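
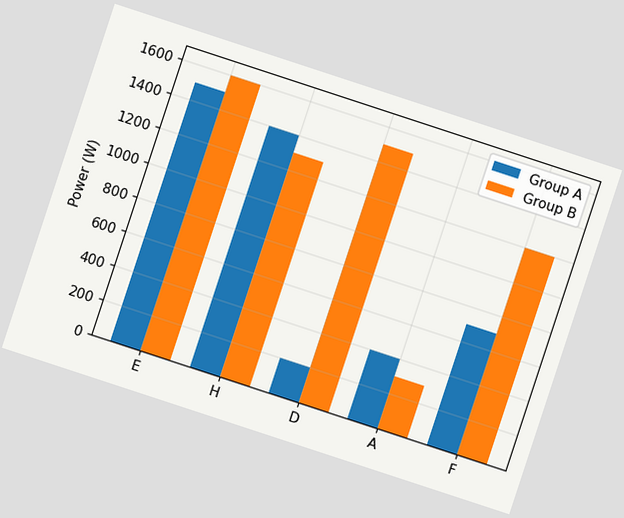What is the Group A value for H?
1400W

The chart is tilted about 18° clockwise. The Group A bar at H reaches 1400W on the y-axis.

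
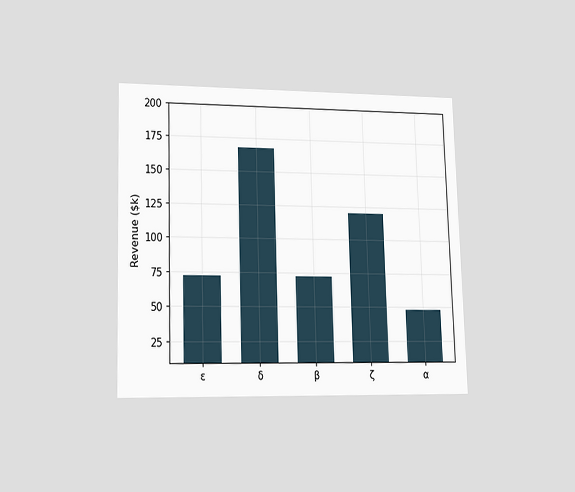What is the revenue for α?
The chart is viewed at a slight angle. Reading along the chart's y-axis, the α bar reaches $48k.

$48k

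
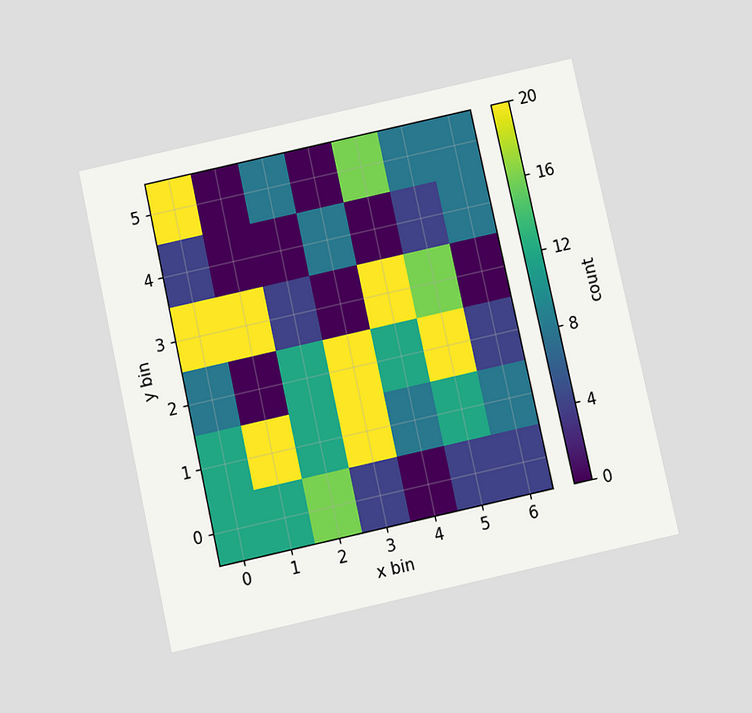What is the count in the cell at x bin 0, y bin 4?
4

The chart is tilted about 12° counter-clockwise and viewed slightly from below. Matching the cell (0, 4) against the colorbar gives 4.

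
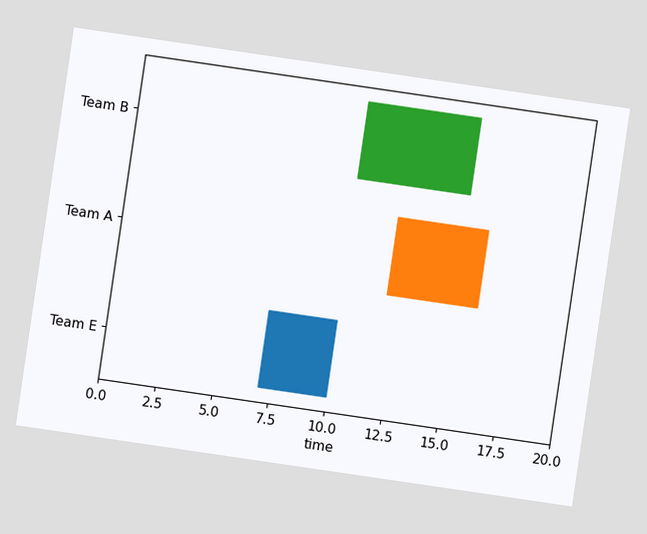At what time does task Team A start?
The chart is tilted about 8° clockwise. The Team A bar begins at t=12.

12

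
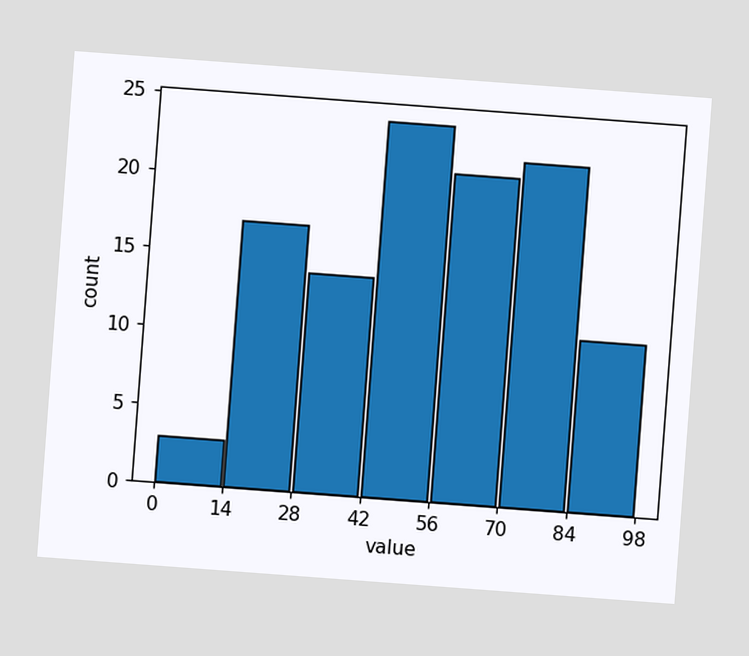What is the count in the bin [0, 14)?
The chart is tilted about 4° clockwise. The [0, 14) bin has height 3.

3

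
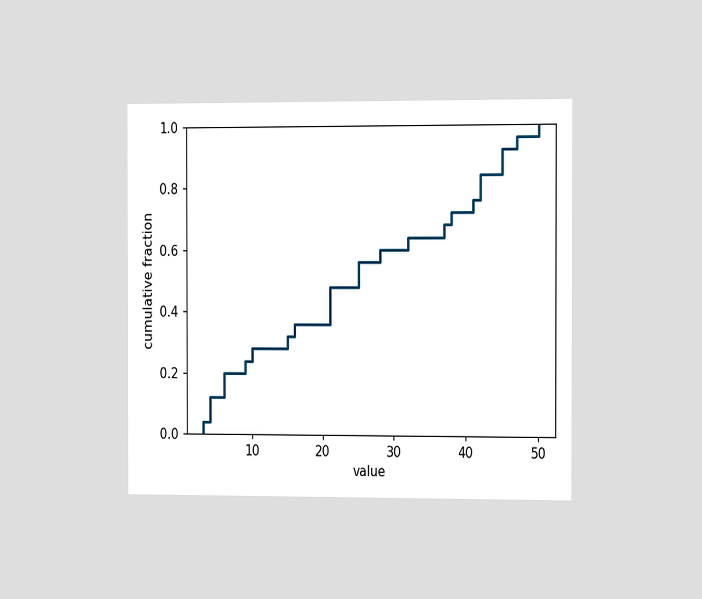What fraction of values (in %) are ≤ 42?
The chart is viewed slightly from the right. At x=42 the ECDF step is at 84%.

84%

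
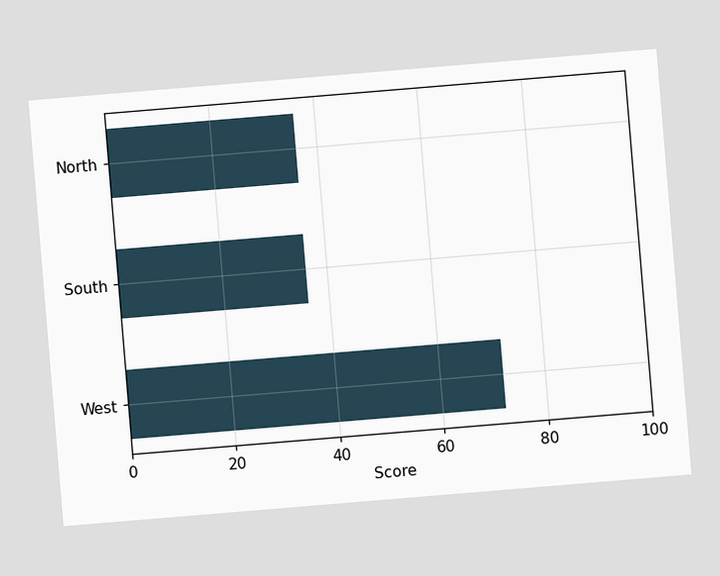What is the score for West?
The chart is tilted about 5° counter-clockwise. Reading along the chart's x-axis, the West bar reaches 72.

72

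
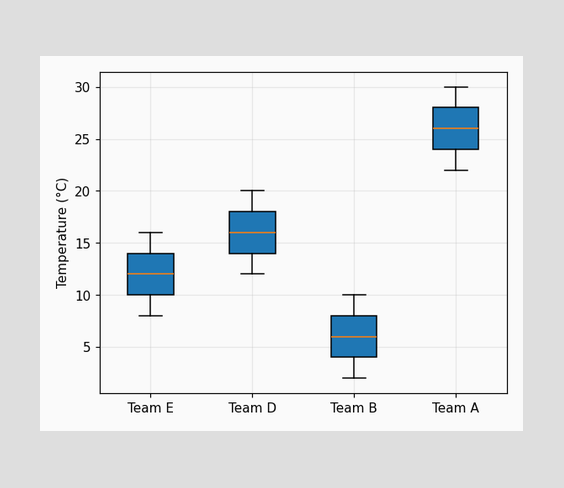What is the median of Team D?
16°C

The median line in the Team D box sits at 16°C.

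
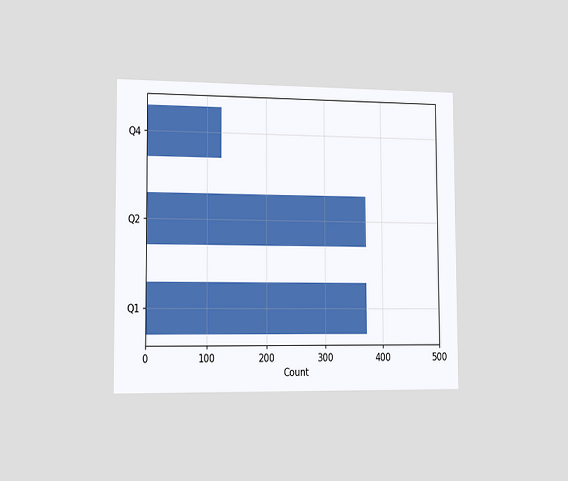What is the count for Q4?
124

The chart is viewed slightly from the left. Reading along the chart's x-axis, the Q4 bar reaches 124.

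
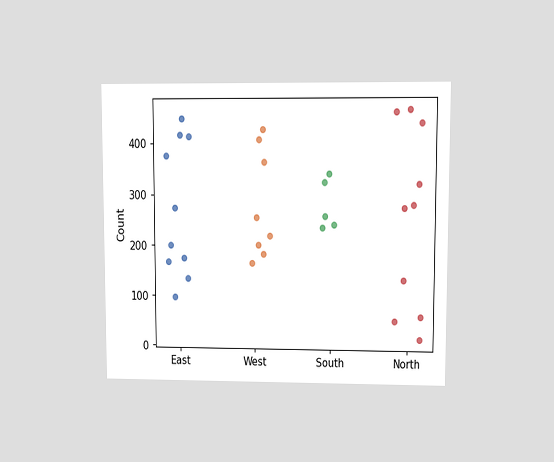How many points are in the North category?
10

The chart is viewed at a slight angle. Counting the markers in the North column gives 10.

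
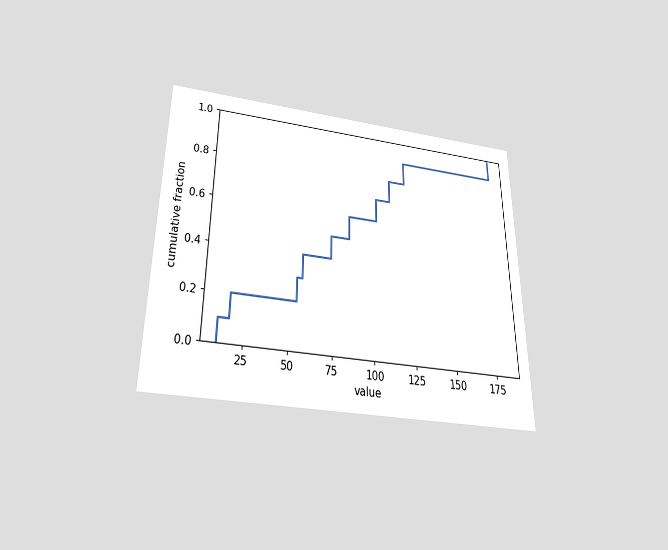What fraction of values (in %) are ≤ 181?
The chart is viewed slightly from below. At x=181 the ECDF step is at 100%.

100%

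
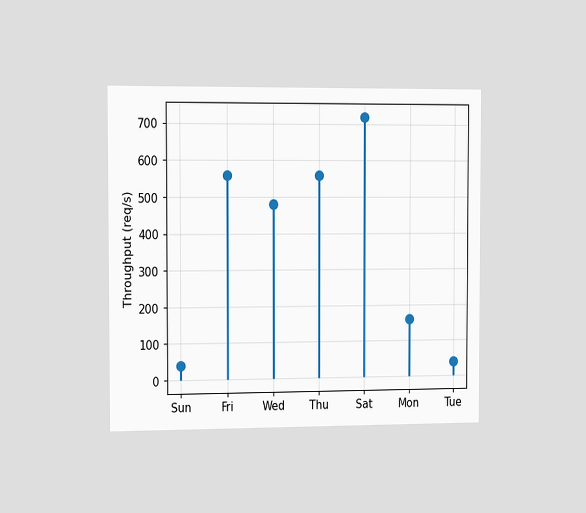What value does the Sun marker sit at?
The chart is viewed slightly from the left. The Sun marker sits at 40req/s.

40req/s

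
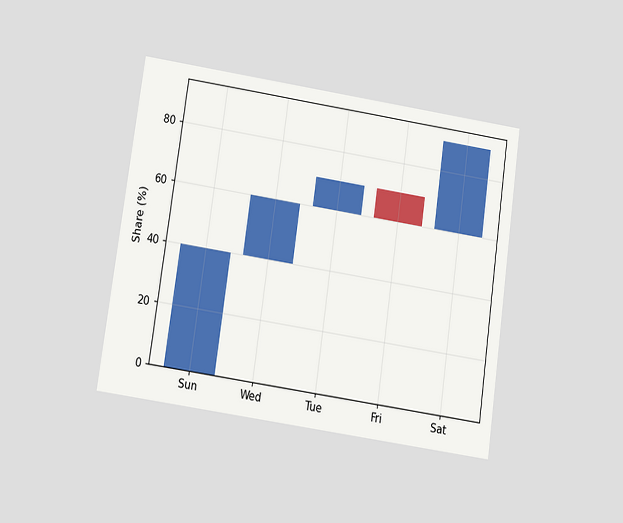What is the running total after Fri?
The chart is tilted about 8° clockwise and viewed slightly from below. After Fri the running total reaches 60%.

60%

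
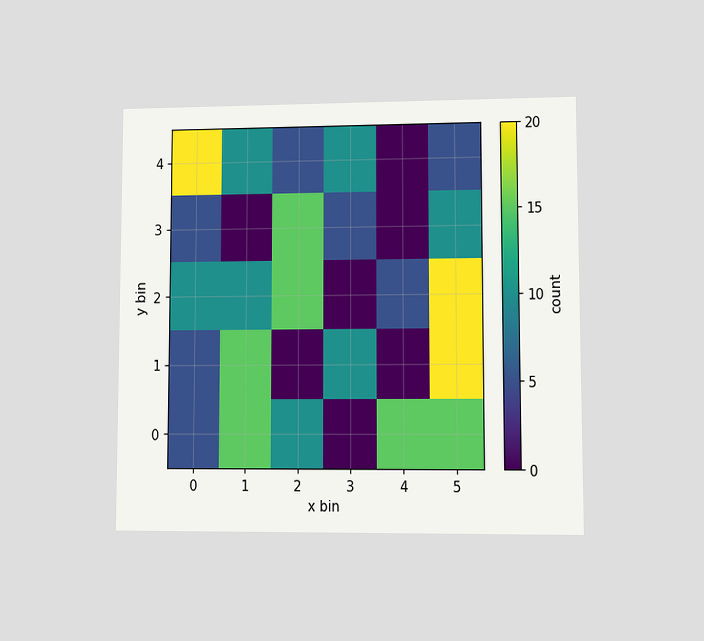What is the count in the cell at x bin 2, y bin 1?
The chart is viewed at a slight angle. Matching the cell (2, 1) against the colorbar gives 0.

0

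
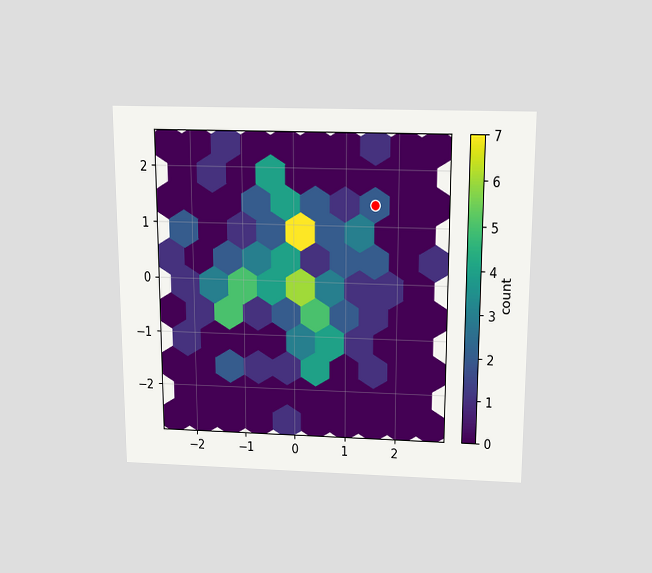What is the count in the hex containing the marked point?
2

The chart is viewed slightly from above. The marked hex reads 2 on the colorbar.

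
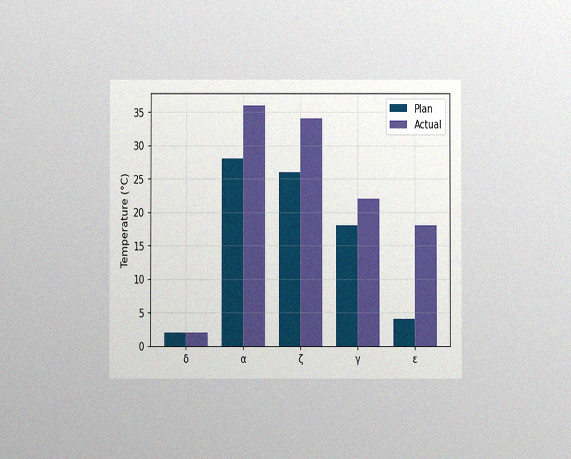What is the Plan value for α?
The chart is viewed at a slight angle, with some photo noise. The Plan bar at α reaches 28°C on the y-axis.

28°C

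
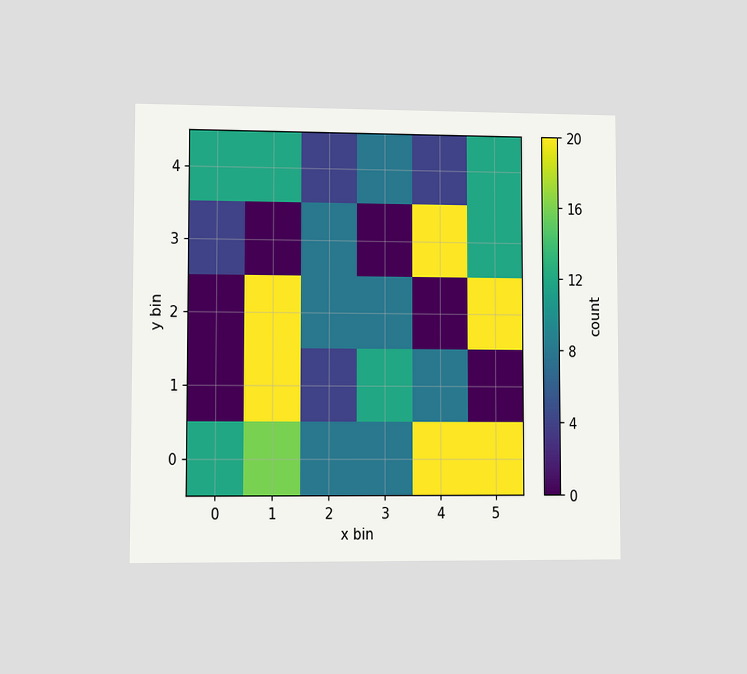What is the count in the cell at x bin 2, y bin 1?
4

The chart is viewed at a slight angle. Matching the cell (2, 1) against the colorbar gives 4.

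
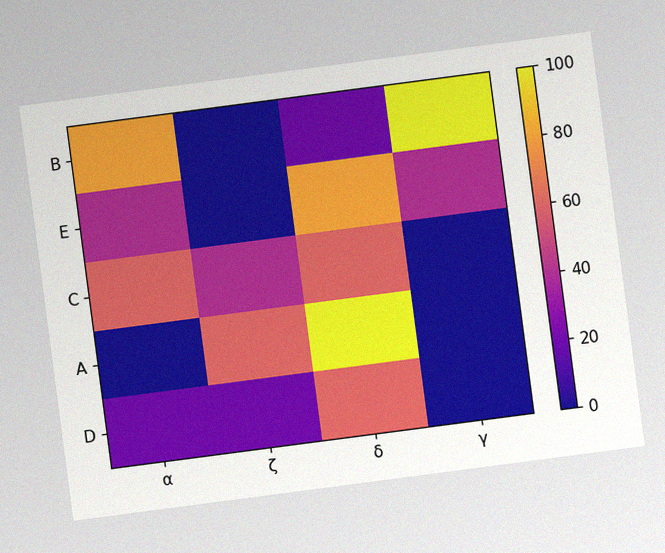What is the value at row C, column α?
The chart is tilted about 7° counter-clockwise, with some photo noise. Matching cell (C, α) against the colorbar gives 60.

60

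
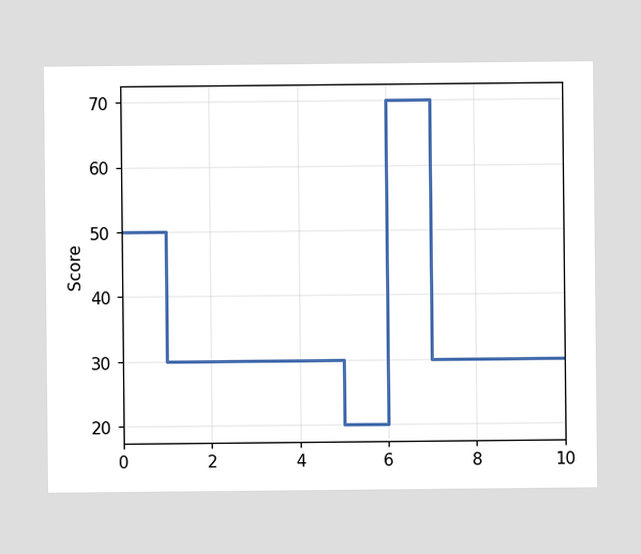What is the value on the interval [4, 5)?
On [4, 5) the step sits at 30.

30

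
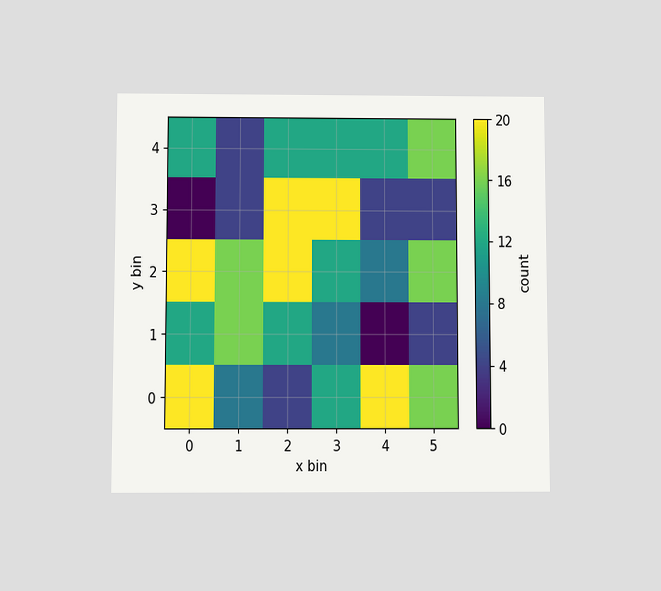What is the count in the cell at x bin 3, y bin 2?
12

The chart is viewed slightly from below. Matching the cell (3, 2) against the colorbar gives 12.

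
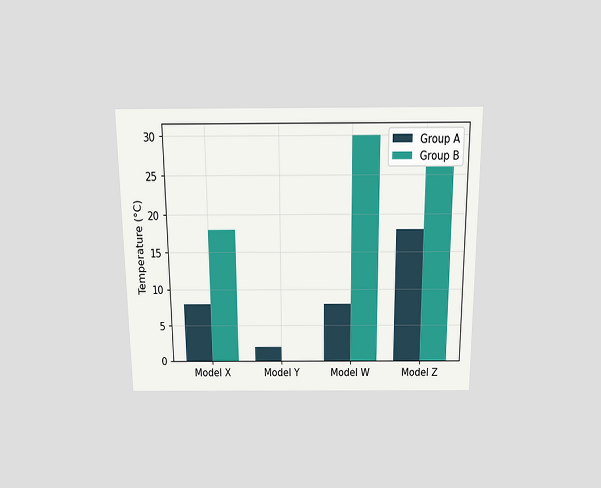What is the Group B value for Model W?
The chart is viewed slightly from above. The Group B bar at Model W reaches 30°C on the y-axis.

30°C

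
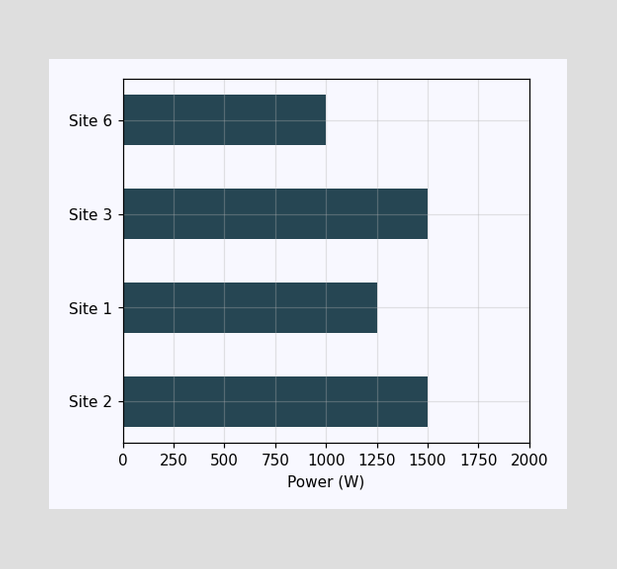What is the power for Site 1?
Reading along the chart's x-axis, the Site 1 bar reaches 1250W.

1250W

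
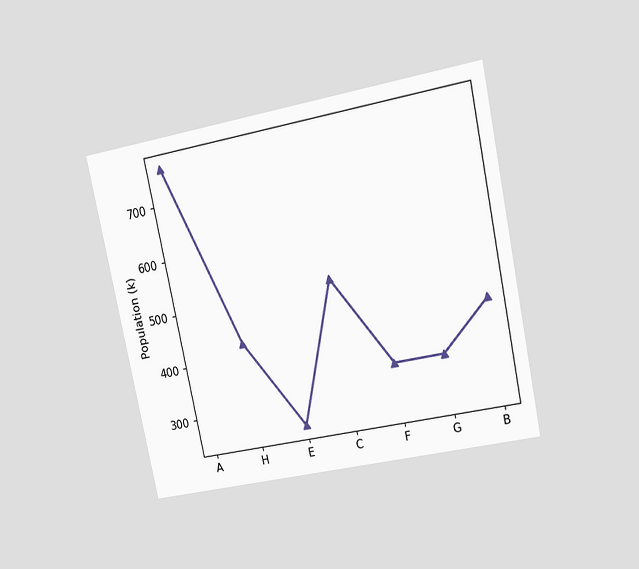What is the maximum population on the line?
The chart is tilted about 12° counter-clockwise and viewed at a slight angle. The highest point is at A, and reading across to the y-axis gives 765k.

765k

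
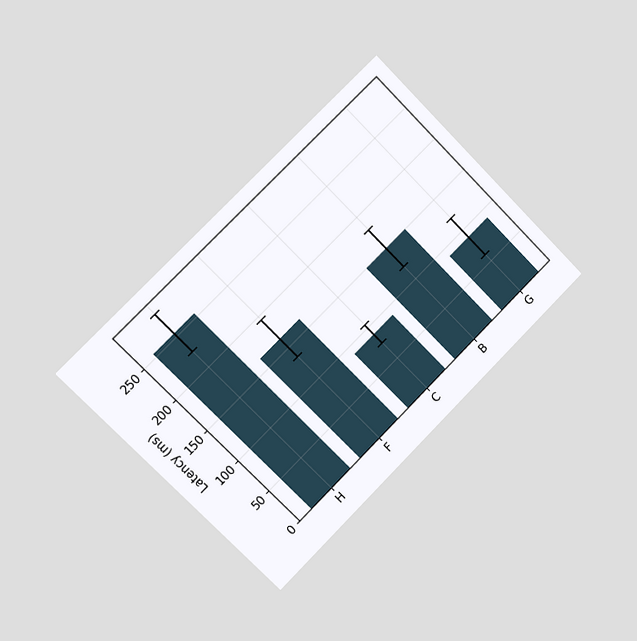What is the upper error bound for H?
285ms

The chart is tilted about 45° counter-clockwise and viewed slightly from the left. The H bar's upper whisker reaches 285ms.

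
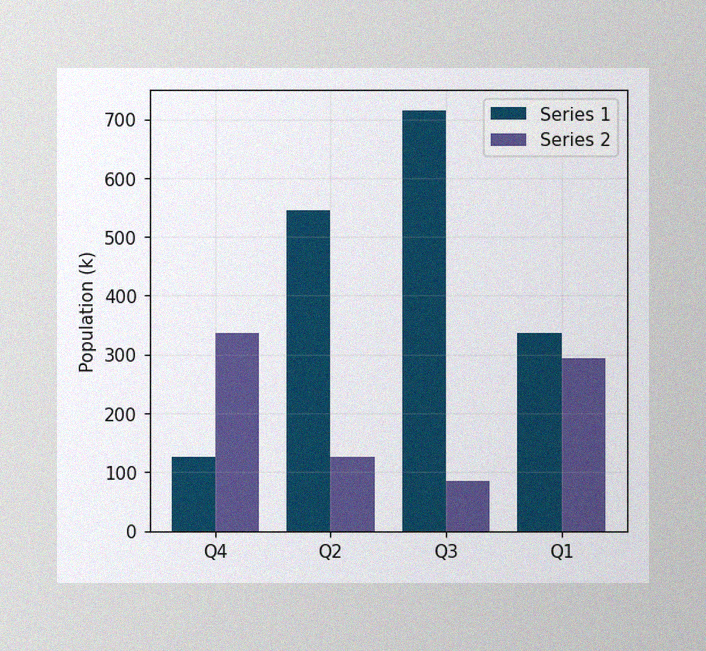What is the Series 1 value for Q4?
The image has some photo noise and uneven lighting. The Series 1 bar at Q4 reaches 126k on the y-axis.

126k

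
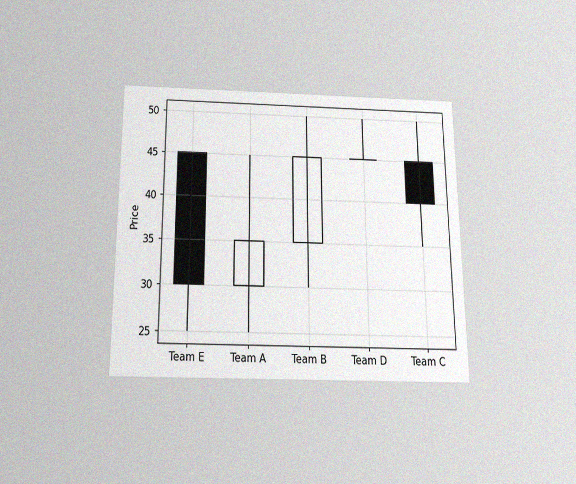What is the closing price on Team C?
The chart is viewed slightly from below, with some photo noise. The Team C candle closes at 40.

40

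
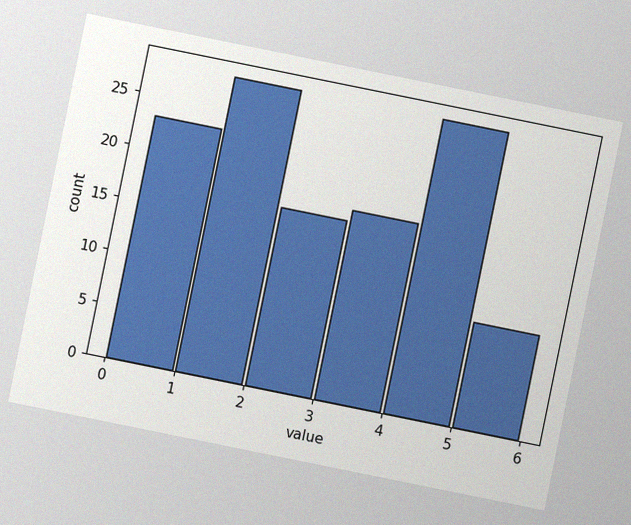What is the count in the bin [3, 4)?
18

The chart is tilted about 11° clockwise, with some photo noise. The [3, 4) bin has height 18.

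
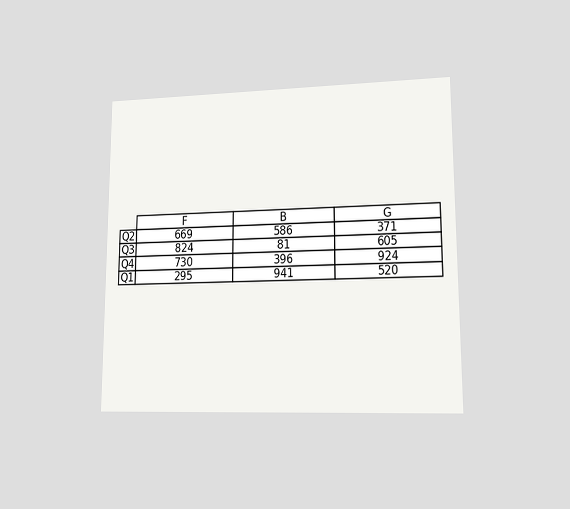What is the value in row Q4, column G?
The chart is viewed at a slight angle. The (Q4, G) cell reads 924.

924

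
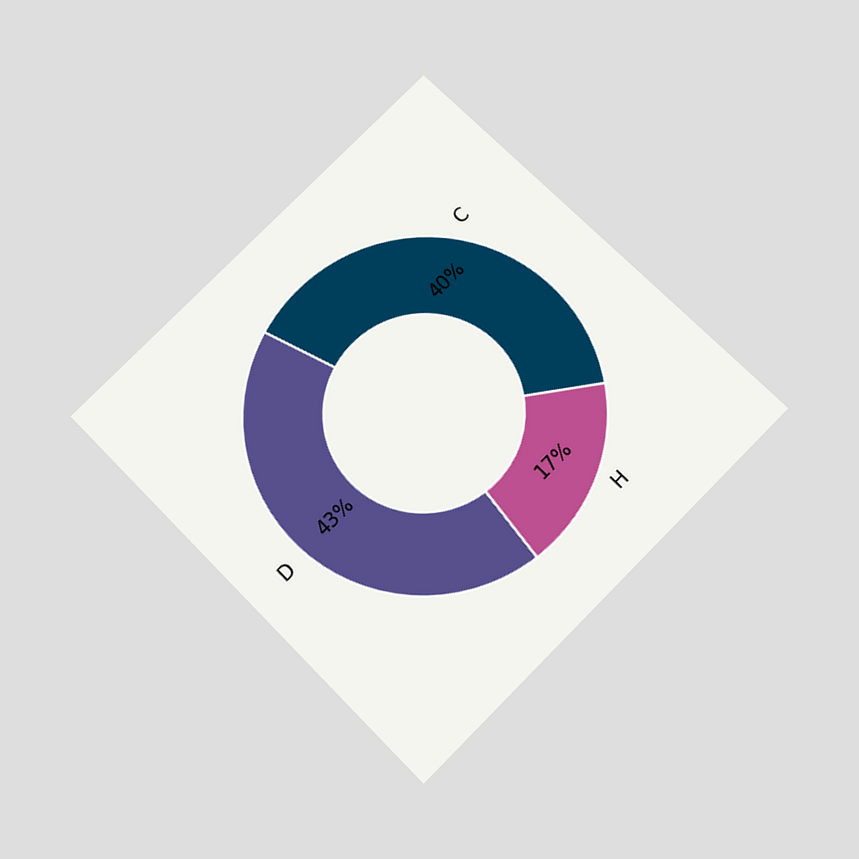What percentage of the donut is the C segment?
The chart is tilted about 45° counter-clockwise and viewed slightly from below. The C segment takes up 40% of the ring.

40%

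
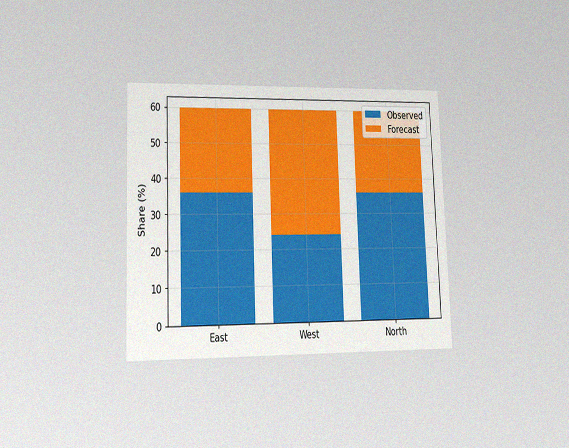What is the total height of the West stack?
60%

The chart is tilted about 2° counter-clockwise and viewed at a slight angle, with some photo noise. The West stack's top reaches 60% on the y-axis.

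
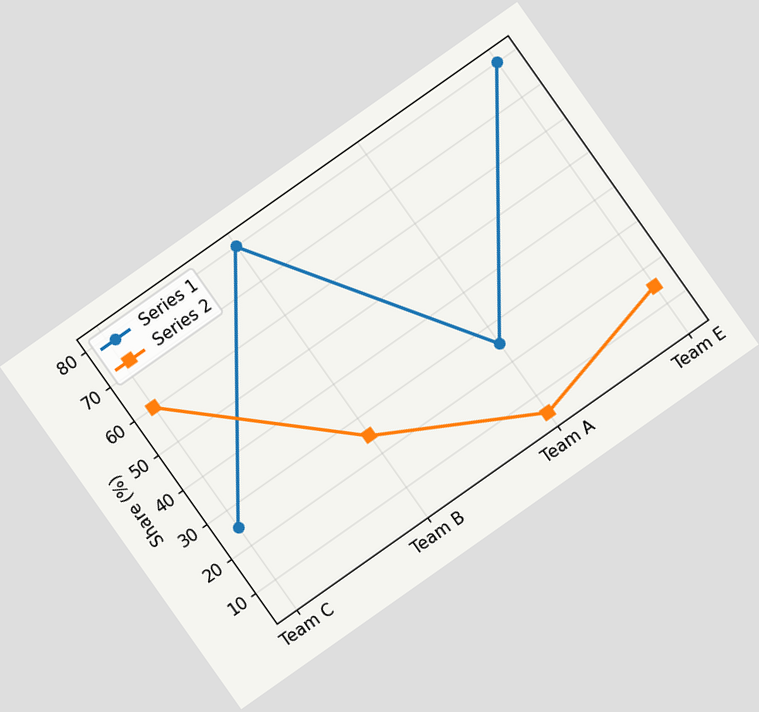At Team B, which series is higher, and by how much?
Series 1, by 55%

The chart is tilted about 35° counter-clockwise. At Team B, Series 1 sits above the other line by 55%.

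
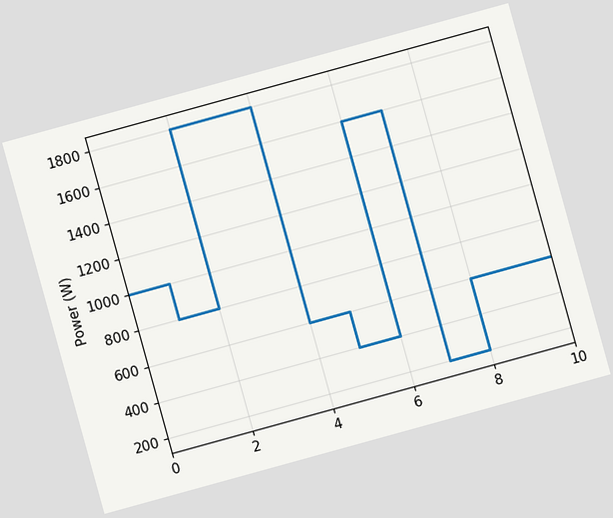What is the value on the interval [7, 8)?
The chart is tilted about 15° counter-clockwise. On [7, 8) the step sits at 200W.

200W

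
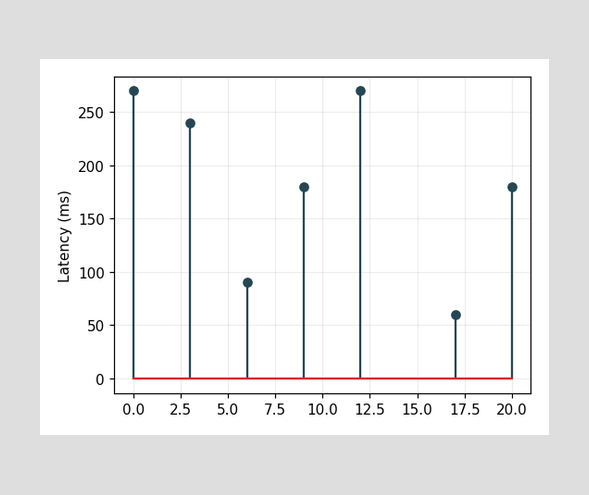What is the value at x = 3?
240ms

The stem at x=3 reaches 240ms.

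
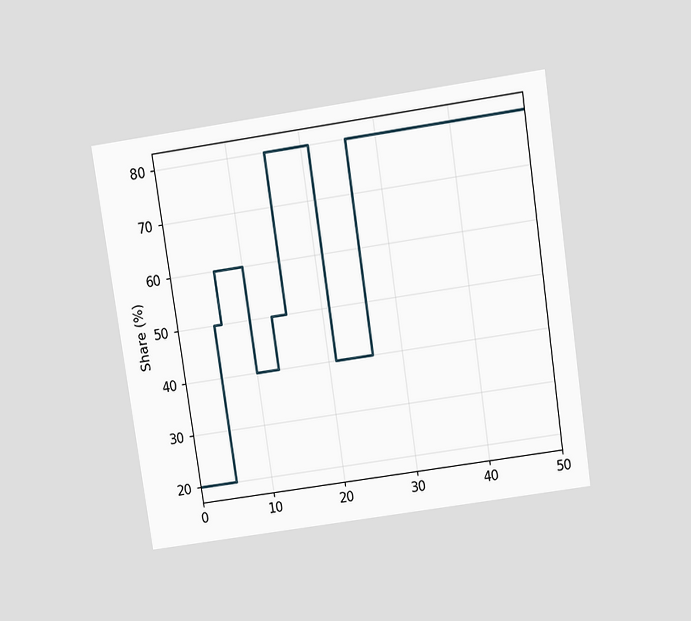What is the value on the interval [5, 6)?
50%

The chart is tilted about 8° counter-clockwise and viewed slightly from above. On [5, 6) the step sits at 50%.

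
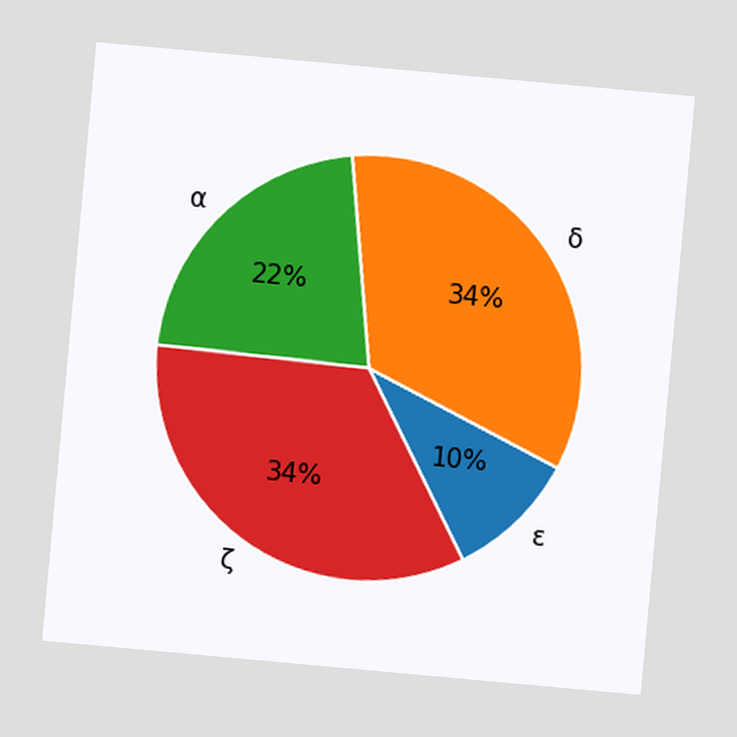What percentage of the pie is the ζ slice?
34%

The chart is tilted about 5° clockwise. The ζ slice takes up 34% of the pie.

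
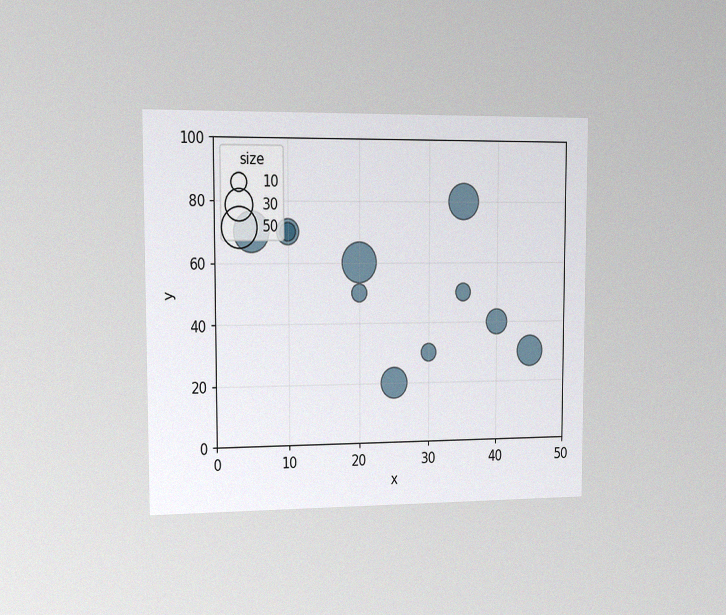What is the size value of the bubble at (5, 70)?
50

The chart is viewed slightly from the left, with some photo noise. Matching the bubble at (5, 70) against the size legend gives 50.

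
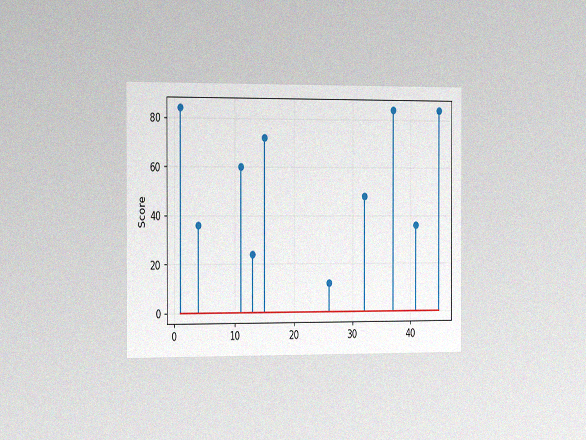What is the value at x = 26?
12

The chart is viewed slightly from the left, with some photo noise. The stem at x=26 reaches 12.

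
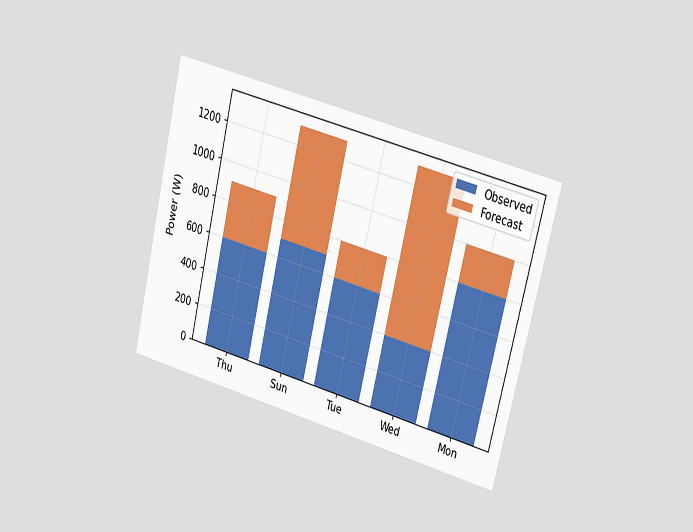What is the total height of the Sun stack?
The chart is tilted about 14° clockwise and viewed slightly from the right. The Sun stack's top reaches 1300W on the y-axis.

1300W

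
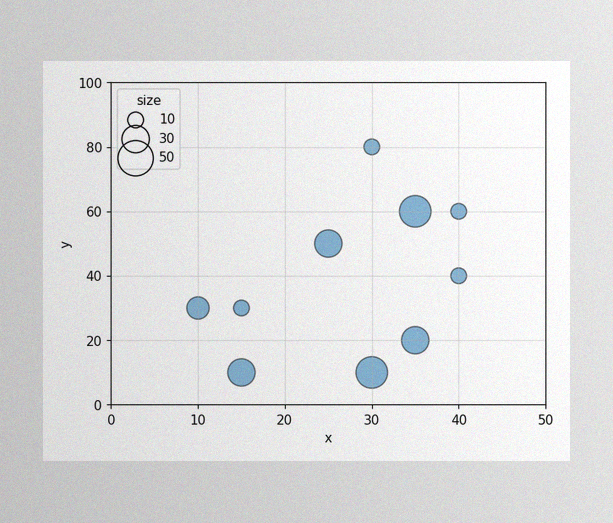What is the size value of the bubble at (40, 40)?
10

The image has some photo noise and uneven lighting. Matching the bubble at (40, 40) against the size legend gives 10.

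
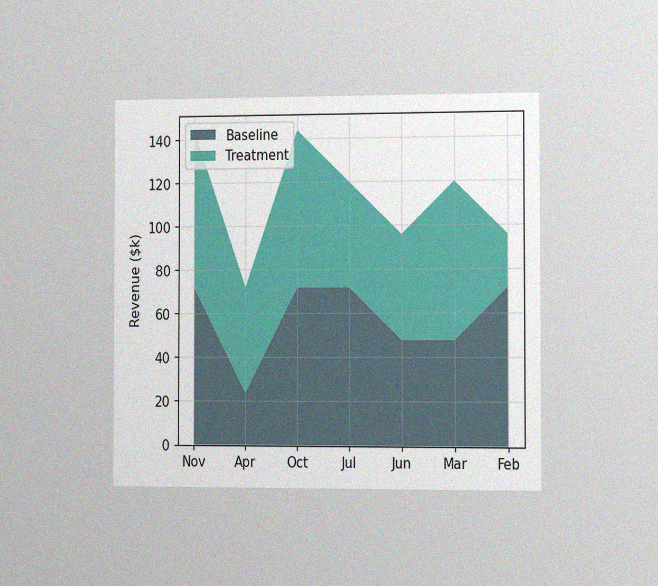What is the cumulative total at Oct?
The chart is viewed slightly from the right, with some photo noise. The stacked total at Oct reaches $144k.

$144k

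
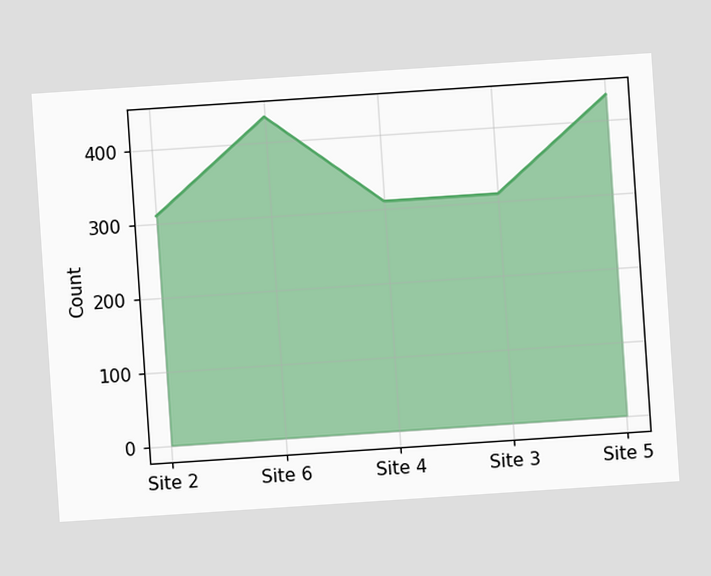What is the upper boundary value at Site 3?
310

The chart is tilted about 4° counter-clockwise. At Site 3 the upper boundary is at 310.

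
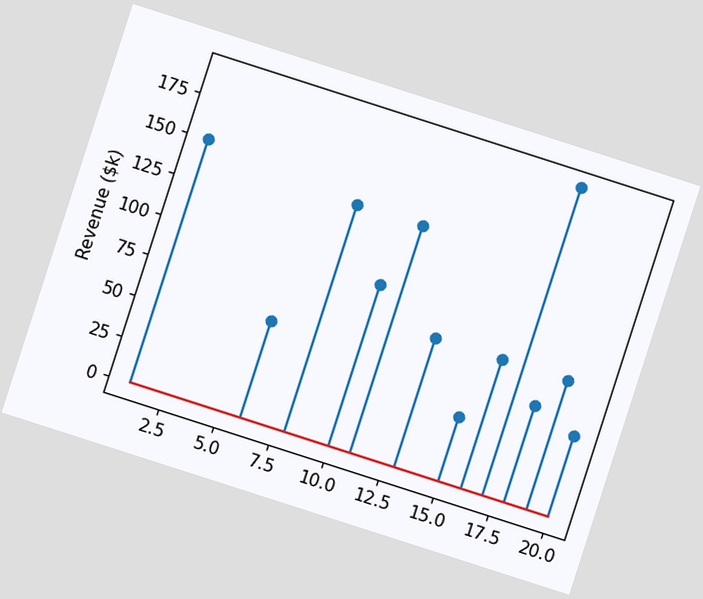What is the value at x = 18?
The chart is tilted about 18° clockwise. The stem at x=18 reaches $60k.

$60k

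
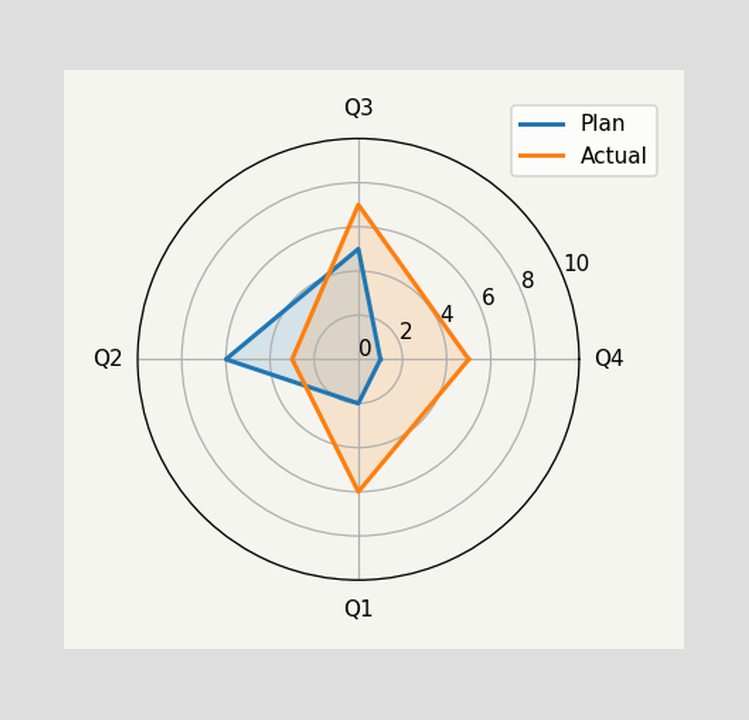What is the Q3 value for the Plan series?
On the Q3 axis, Plan reaches 5.

5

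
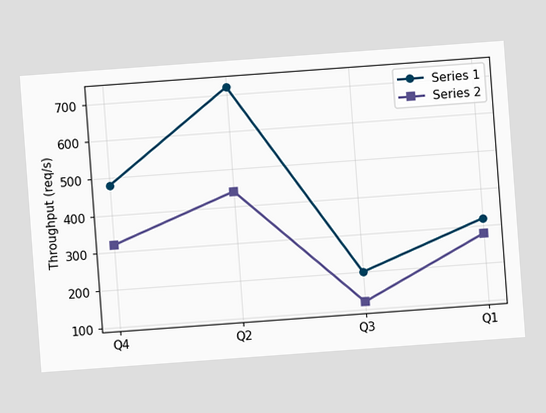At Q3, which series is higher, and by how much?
The chart is tilted about 4° counter-clockwise. At Q3, Series 1 sits above the other line by 80req/s.

Series 1, by 80req/s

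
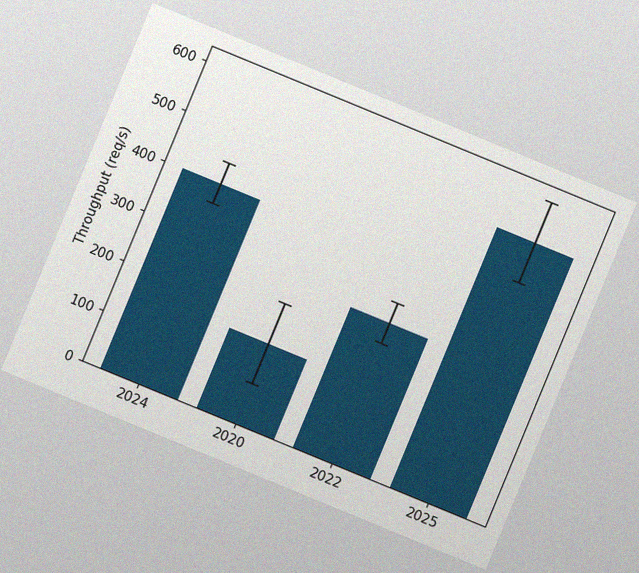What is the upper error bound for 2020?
240req/s

The chart is tilted about 22° clockwise, with some photo noise. The 2020 bar's upper whisker reaches 240req/s.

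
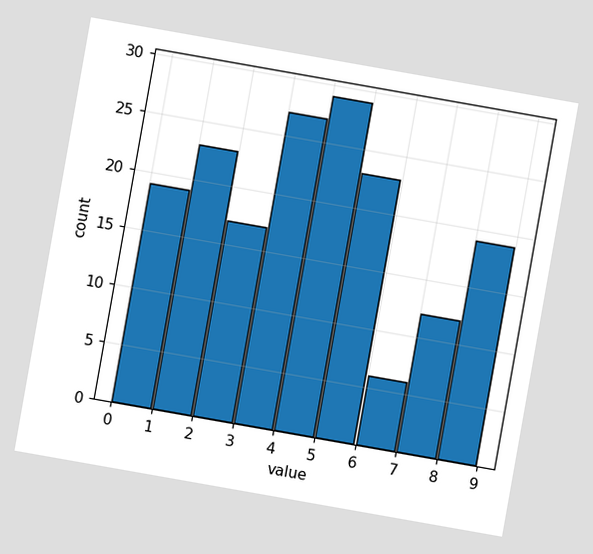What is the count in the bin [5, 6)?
23

The chart is tilted about 10° clockwise. The [5, 6) bin has height 23.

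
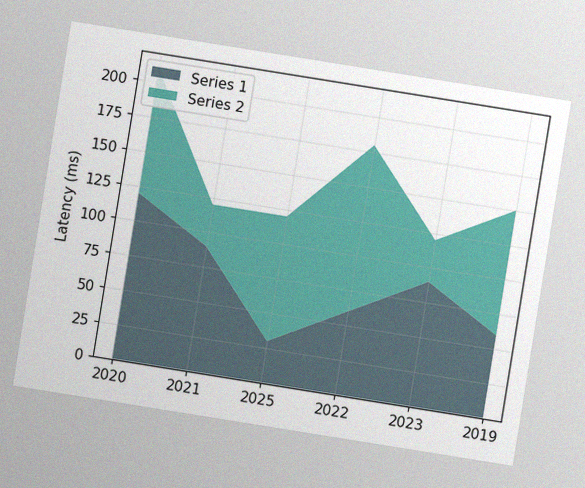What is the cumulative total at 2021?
The chart is tilted about 9° clockwise, with some photo noise. The stacked total at 2021 reaches 120ms.

120ms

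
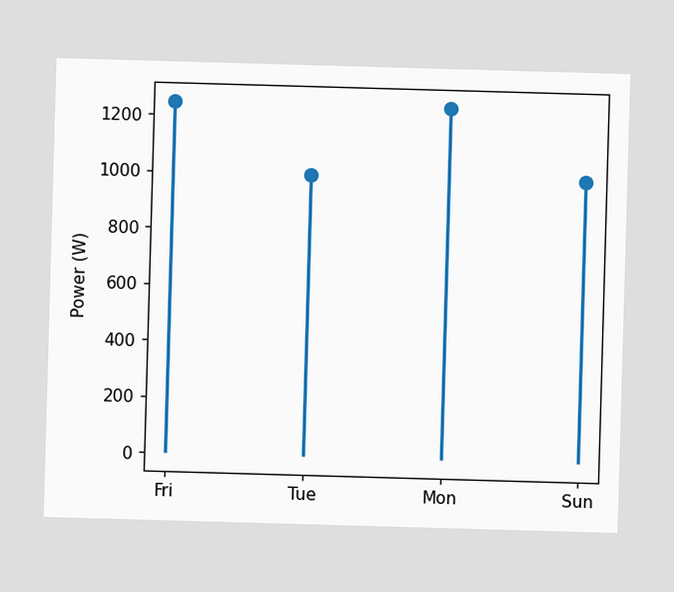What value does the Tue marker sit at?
1000W

The Tue marker sits at 1000W.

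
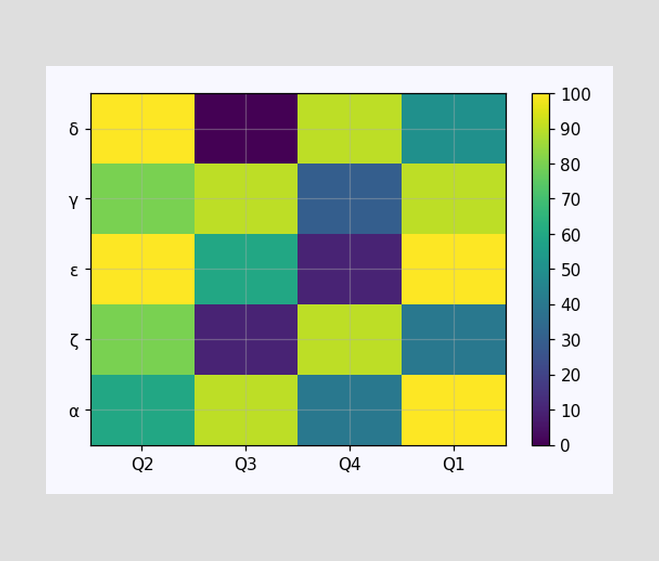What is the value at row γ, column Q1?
90

Matching cell (γ, Q1) against the colorbar gives 90.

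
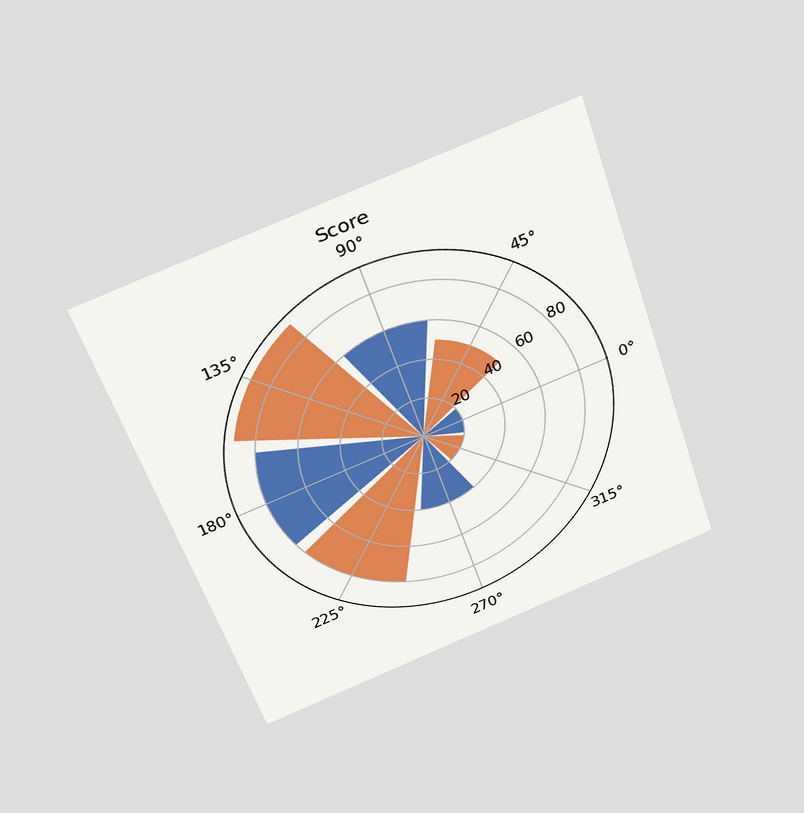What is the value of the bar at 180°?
The chart is tilted about 19° counter-clockwise and viewed slightly from above. The bar at 180° reaches 80 on the radial axis.

80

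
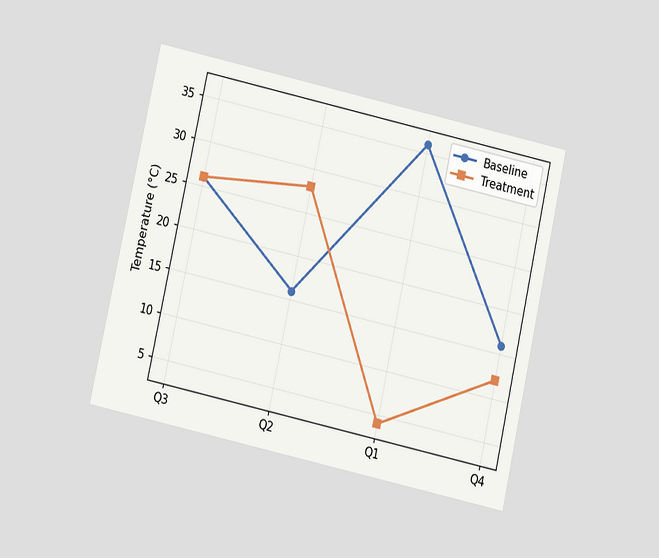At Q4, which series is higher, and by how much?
The chart is tilted about 12° clockwise and viewed at a slight angle. At Q4, Baseline sits above the other line by 4°C.

Baseline, by 4°C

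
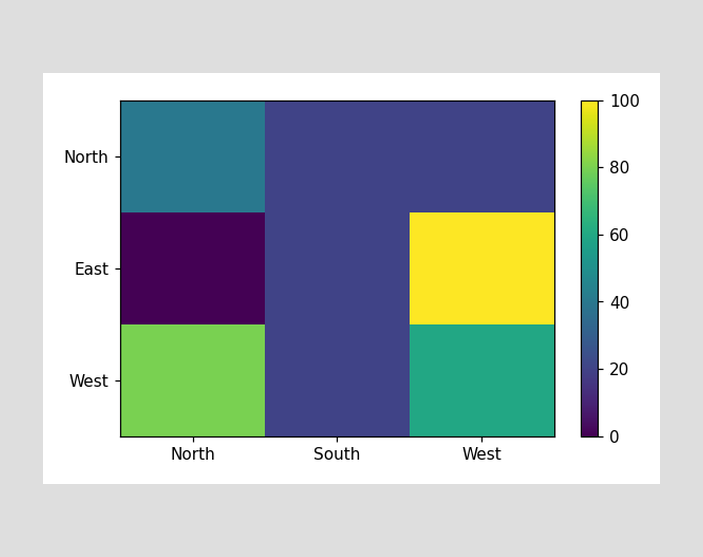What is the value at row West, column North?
80

Matching cell (West, North) against the colorbar gives 80.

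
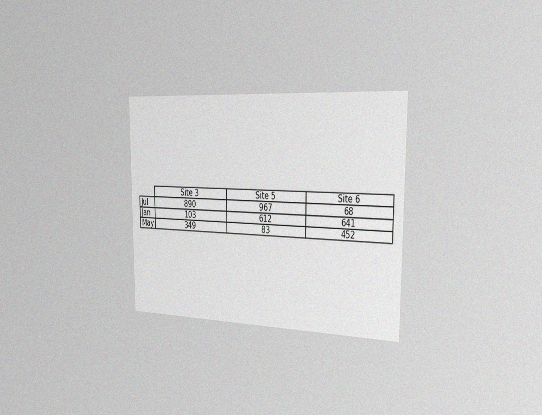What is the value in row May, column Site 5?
83

The chart is viewed slightly from the right, with some photo noise. The (May, Site 5) cell reads 83.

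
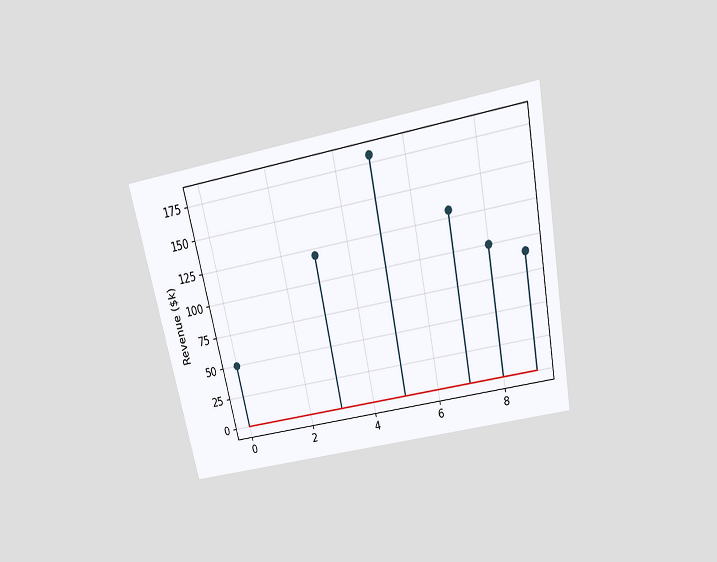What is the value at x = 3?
The chart is tilted about 12° counter-clockwise and viewed slightly from above. The stem at x=3 reaches $120k.

$120k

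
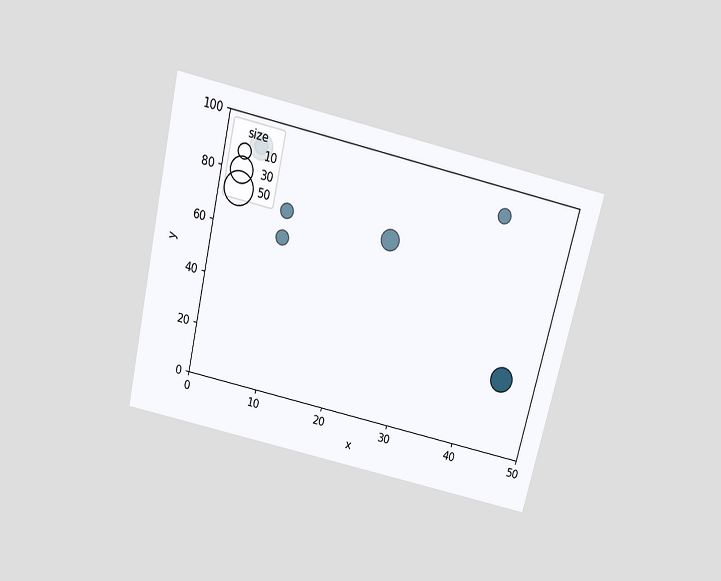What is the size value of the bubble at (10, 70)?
The chart is tilted about 13° clockwise and viewed slightly from above. Matching the bubble at (10, 70) against the size legend gives 10.

10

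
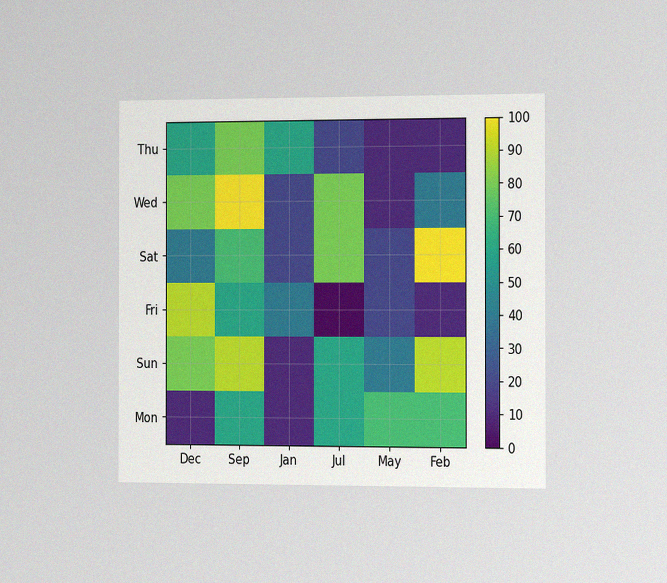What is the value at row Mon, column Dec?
10

The chart is viewed slightly from the right, with some photo noise. Matching cell (Mon, Dec) against the colorbar gives 10.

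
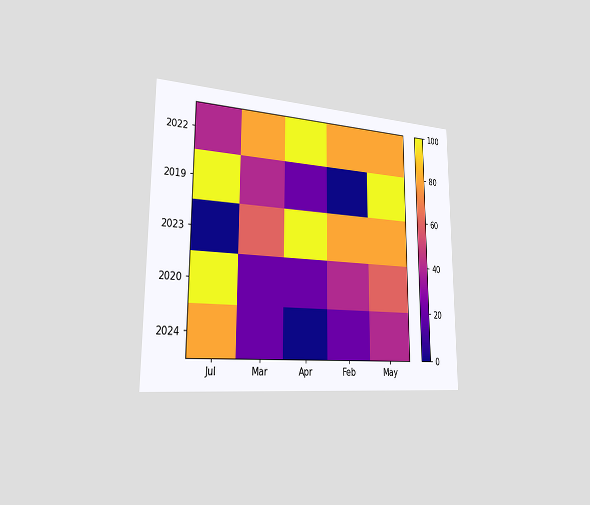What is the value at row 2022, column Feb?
80

The chart is viewed slightly from the left. Matching cell (2022, Feb) against the colorbar gives 80.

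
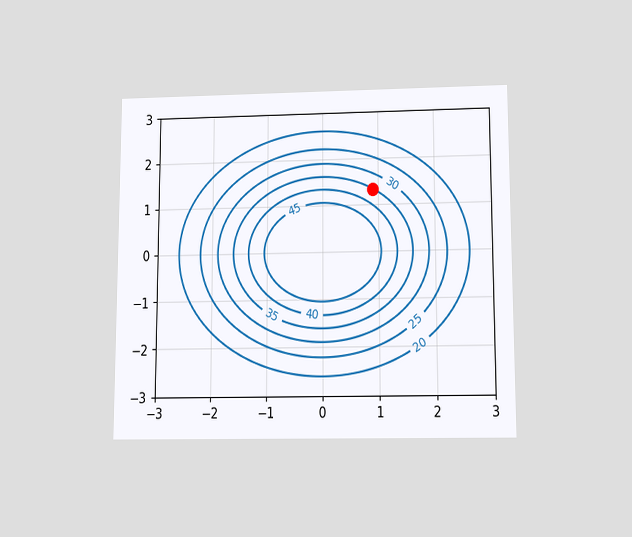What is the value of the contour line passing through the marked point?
35

The chart is viewed slightly from below. The marked point sits on the contour labelled 35.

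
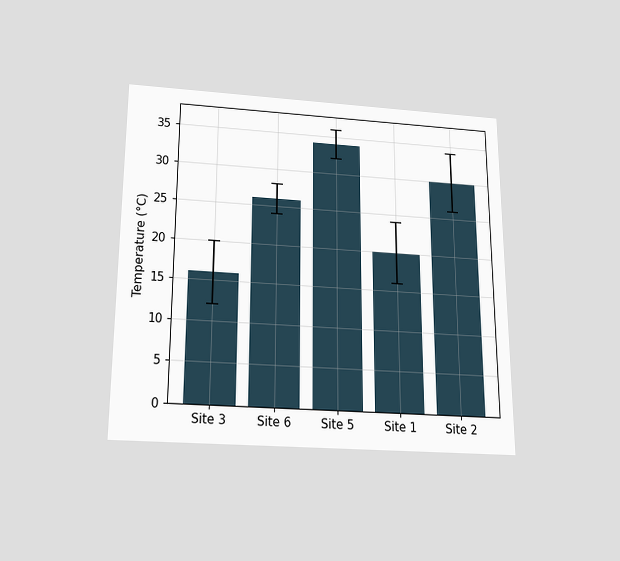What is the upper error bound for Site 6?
The chart is viewed slightly from below. The Site 6 bar's upper whisker reaches 28°C.

28°C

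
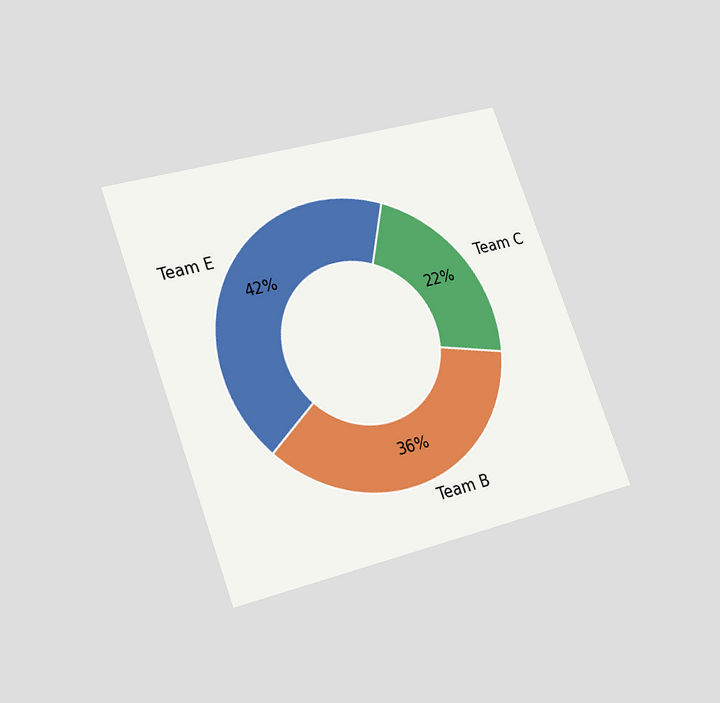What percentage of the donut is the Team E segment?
The chart is tilted about 20° counter-clockwise and viewed at a slight angle. The Team E segment takes up 42% of the ring.

42%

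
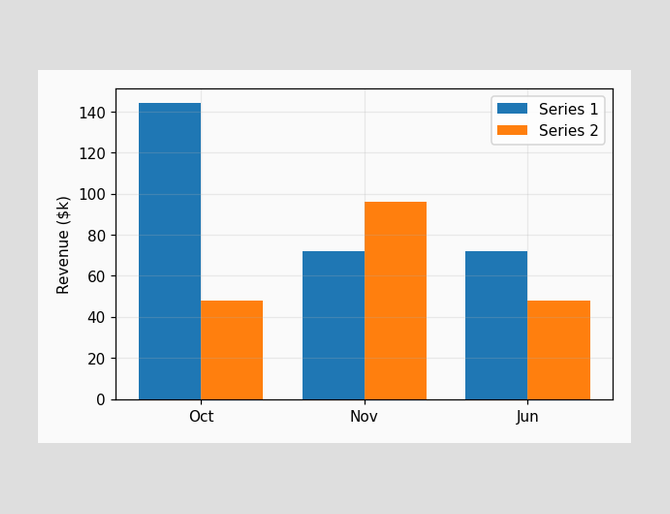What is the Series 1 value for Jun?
$72k

The Series 1 bar at Jun reaches $72k on the y-axis.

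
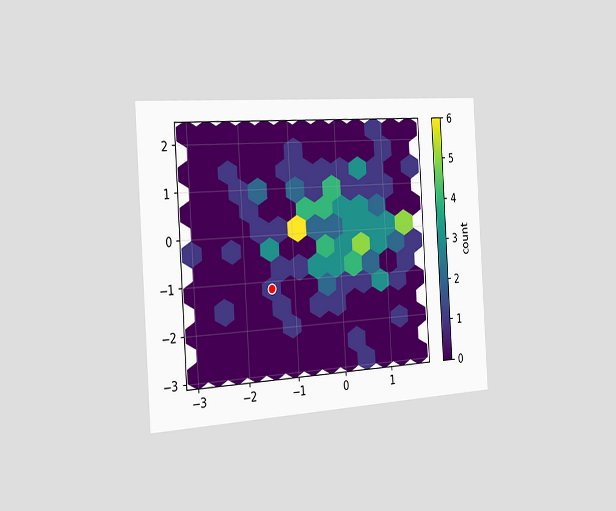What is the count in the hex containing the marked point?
1

The chart is tilted about 4° counter-clockwise and viewed slightly from the left. The marked hex reads 1 on the colorbar.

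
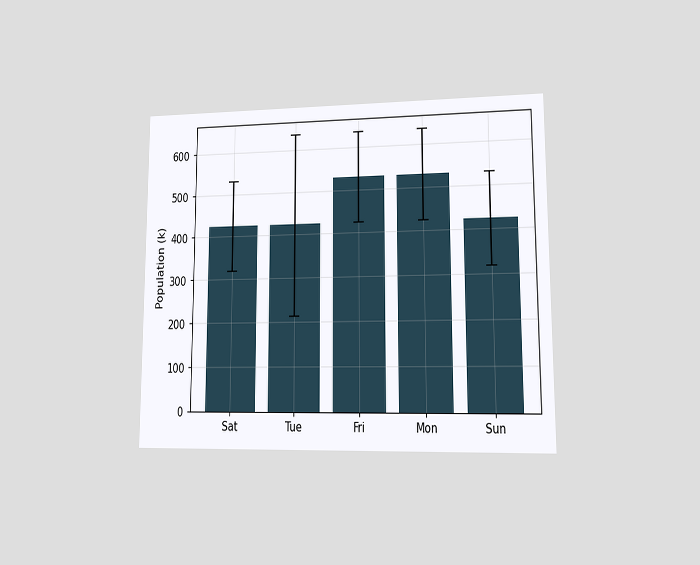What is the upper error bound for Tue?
636k

The chart is viewed at a slight angle. The Tue bar's upper whisker reaches 636k.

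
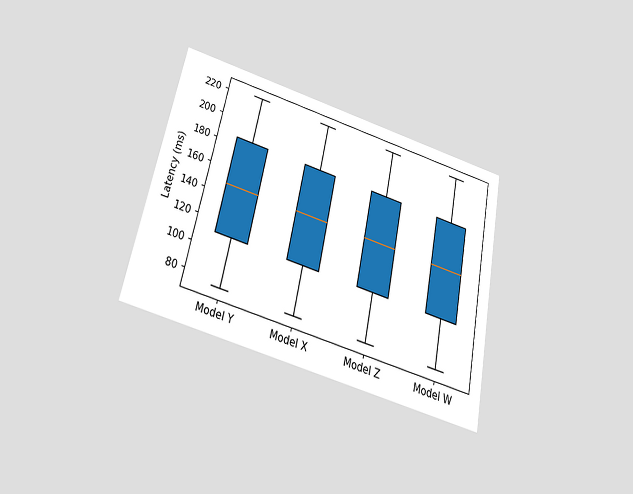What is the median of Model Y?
148ms

The chart is tilted about 12° clockwise and viewed slightly from below. The median line in the Model Y box sits at 148ms.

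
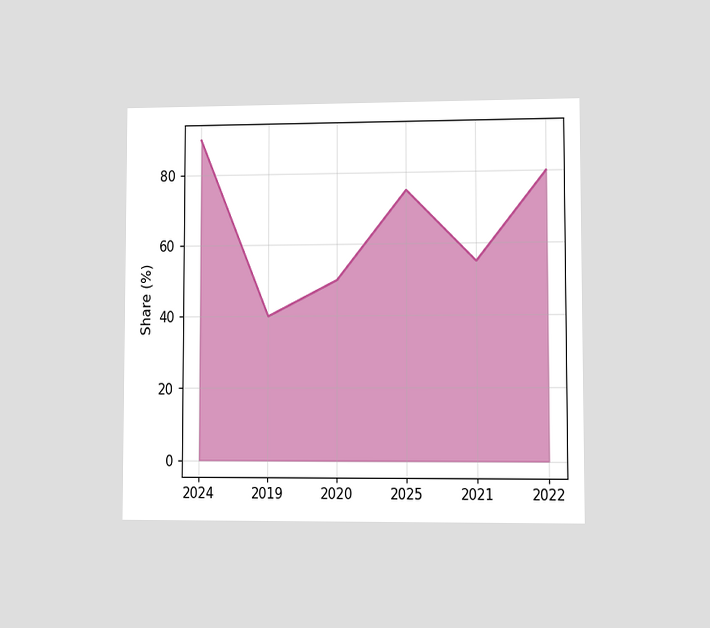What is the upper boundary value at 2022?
80%

The chart is viewed at a slight angle. At 2022 the upper boundary is at 80%.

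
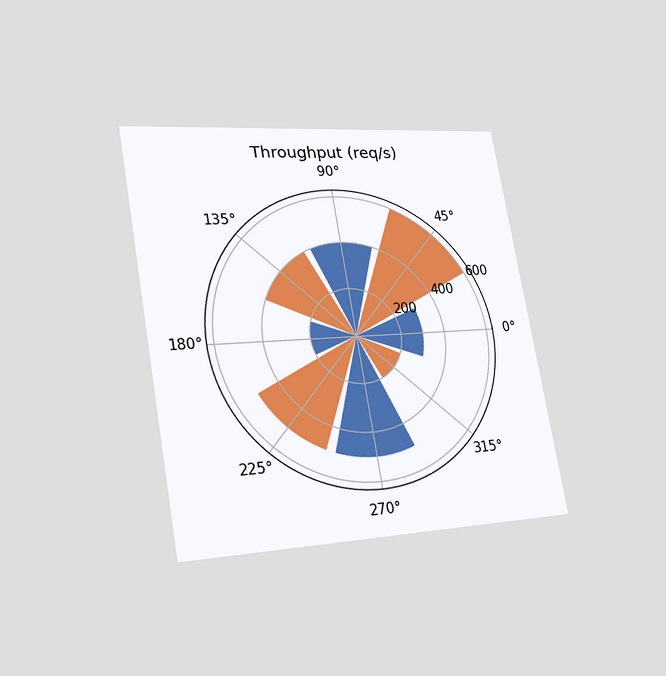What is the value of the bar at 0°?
300req/s

The chart is tilted about 10° counter-clockwise and viewed slightly from the left. The bar at 0° reaches 300req/s on the radial axis.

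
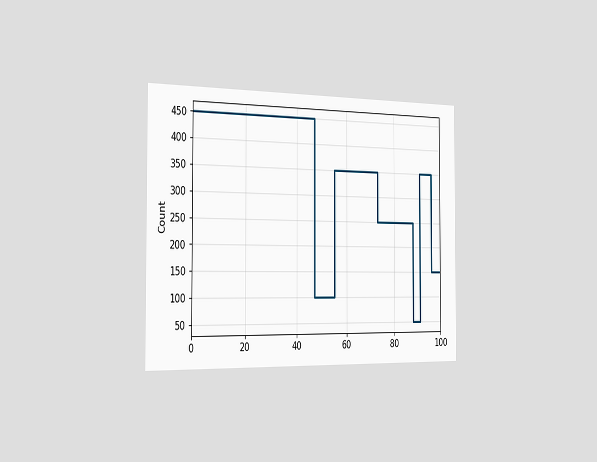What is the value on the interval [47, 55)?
The chart is viewed slightly from the left. On [47, 55) the step sits at 100.

100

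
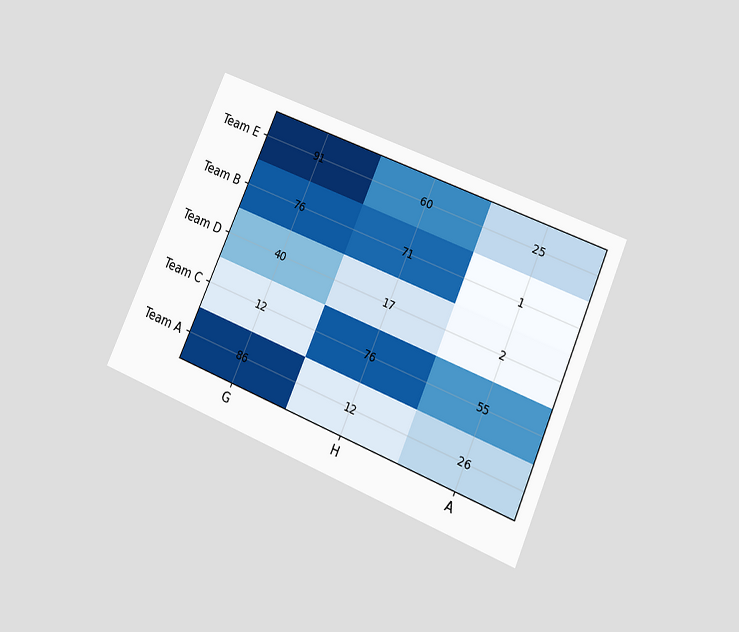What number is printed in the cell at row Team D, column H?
17

The chart is tilted about 24° clockwise and viewed slightly from below. The (Team D, H) cell reads 17.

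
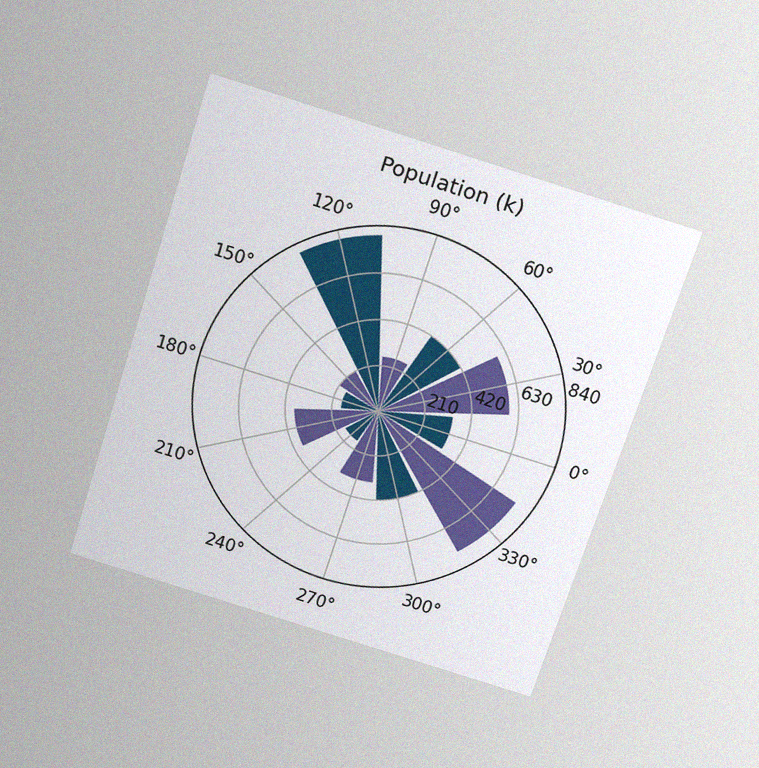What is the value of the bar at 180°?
The chart is tilted about 18° clockwise and viewed slightly from above, with some photo noise. The bar at 180° reaches 168k on the radial axis.

168k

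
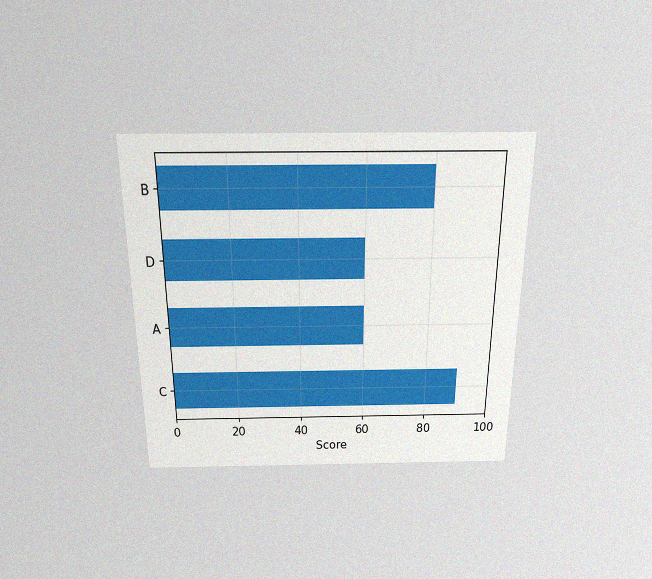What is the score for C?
The chart is viewed slightly from above, with some photo noise. Reading along the chart's x-axis, the C bar reaches 90.

90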